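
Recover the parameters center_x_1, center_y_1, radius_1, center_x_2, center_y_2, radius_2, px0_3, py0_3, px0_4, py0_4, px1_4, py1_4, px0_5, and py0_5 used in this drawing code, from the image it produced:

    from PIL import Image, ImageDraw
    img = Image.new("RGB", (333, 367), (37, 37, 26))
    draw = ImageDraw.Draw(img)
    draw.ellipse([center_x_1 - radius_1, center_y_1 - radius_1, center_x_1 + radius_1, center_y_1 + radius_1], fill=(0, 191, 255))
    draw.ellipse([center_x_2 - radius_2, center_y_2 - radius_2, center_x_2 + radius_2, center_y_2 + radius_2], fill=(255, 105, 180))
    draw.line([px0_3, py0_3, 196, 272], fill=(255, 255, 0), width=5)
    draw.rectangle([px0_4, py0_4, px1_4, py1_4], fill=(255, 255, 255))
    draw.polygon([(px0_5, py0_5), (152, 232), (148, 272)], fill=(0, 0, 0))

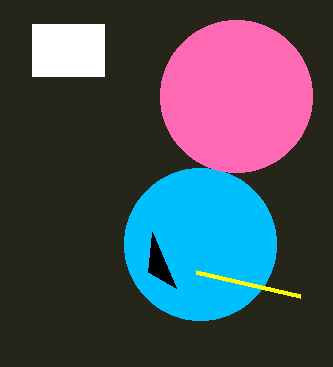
center_x_1 = 200
center_y_1 = 244
radius_1 = 76
center_x_2 = 236
center_y_2 = 96
radius_2 = 76
px0_3 = 300
py0_3 = 296
px0_4 = 32
py0_4 = 24
px1_4 = 104
py1_4 = 76
px0_5 = 176
py0_5 = 288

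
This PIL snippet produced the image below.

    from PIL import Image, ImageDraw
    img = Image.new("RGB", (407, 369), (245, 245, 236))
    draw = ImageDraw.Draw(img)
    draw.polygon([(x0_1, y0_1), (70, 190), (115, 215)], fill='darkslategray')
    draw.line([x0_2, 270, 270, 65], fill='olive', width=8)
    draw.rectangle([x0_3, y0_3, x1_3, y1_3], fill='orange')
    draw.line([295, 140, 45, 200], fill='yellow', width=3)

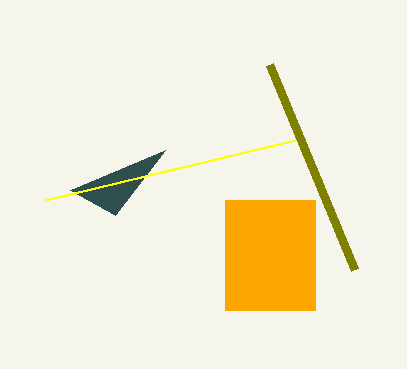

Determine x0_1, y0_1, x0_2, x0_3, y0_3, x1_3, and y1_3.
x0_1 = 165
y0_1 = 150
x0_2 = 355
x0_3 = 225
y0_3 = 200
x1_3 = 315
y1_3 = 310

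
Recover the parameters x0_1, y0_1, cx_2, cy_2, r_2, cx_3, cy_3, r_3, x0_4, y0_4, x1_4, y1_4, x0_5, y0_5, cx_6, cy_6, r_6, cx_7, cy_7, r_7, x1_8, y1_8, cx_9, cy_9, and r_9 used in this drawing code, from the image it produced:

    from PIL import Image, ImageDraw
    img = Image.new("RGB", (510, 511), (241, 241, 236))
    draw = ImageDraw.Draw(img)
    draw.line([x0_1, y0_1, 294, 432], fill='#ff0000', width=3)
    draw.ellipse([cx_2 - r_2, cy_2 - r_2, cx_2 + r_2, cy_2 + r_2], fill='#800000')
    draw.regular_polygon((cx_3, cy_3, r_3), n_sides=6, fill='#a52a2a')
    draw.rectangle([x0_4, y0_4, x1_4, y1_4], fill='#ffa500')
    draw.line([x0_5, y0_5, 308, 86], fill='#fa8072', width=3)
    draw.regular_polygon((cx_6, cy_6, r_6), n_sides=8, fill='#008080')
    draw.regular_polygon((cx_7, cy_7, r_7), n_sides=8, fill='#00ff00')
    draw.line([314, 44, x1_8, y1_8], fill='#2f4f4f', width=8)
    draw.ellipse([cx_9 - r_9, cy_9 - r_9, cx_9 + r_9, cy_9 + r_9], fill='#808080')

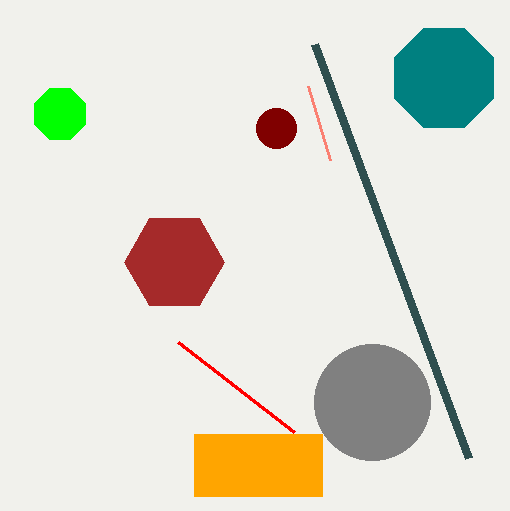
x0_1 = 178, y0_1 = 342, cx_2 = 276, cy_2 = 128, r_2 = 20, cx_3 = 174, cy_3 = 262, r_3 = 50, x0_4 = 194, y0_4 = 434, x1_4 = 322, y1_4 = 496, x0_5 = 330, y0_5 = 160, cx_6 = 444, cy_6 = 78, r_6 = 54, cx_7 = 60, cy_7 = 114, r_7 = 28, x1_8 = 468, y1_8 = 458, cx_9 = 372, cy_9 = 402, r_9 = 58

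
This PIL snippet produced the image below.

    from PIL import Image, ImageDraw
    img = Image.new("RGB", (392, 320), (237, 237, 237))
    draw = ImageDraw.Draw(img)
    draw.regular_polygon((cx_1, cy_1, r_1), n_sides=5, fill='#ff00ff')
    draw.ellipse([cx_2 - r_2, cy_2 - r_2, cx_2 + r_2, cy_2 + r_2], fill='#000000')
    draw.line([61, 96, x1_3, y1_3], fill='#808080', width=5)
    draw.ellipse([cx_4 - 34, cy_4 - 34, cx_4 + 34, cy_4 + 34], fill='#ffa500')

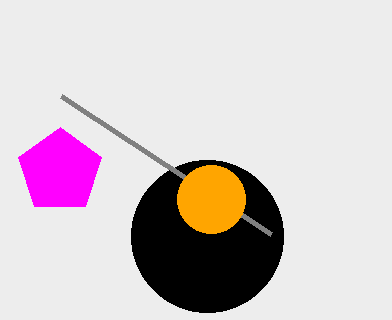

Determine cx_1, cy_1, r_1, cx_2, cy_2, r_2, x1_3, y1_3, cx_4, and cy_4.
cx_1 = 60, cy_1 = 171, r_1 = 44, cx_2 = 207, cy_2 = 236, r_2 = 76, x1_3 = 271, y1_3 = 234, cx_4 = 211, cy_4 = 199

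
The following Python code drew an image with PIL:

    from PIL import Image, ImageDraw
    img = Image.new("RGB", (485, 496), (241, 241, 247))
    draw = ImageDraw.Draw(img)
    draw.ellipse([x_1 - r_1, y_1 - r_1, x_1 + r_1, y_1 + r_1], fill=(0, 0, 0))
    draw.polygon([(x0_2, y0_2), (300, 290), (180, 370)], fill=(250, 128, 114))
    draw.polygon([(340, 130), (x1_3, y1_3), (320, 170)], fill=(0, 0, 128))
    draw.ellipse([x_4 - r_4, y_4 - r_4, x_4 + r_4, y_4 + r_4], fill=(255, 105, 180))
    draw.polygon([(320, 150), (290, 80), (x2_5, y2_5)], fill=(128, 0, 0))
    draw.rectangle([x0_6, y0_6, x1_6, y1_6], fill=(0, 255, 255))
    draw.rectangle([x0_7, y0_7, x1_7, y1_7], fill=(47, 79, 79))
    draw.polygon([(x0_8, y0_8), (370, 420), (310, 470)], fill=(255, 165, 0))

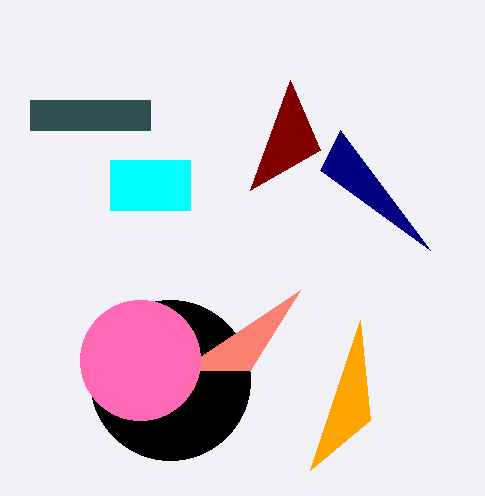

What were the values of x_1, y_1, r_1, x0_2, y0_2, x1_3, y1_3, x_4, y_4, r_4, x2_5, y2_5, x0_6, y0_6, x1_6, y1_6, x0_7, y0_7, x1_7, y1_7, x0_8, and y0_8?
x_1 = 170; y_1 = 380; r_1 = 80; x0_2 = 250; y0_2 = 370; x1_3 = 430; y1_3 = 250; x_4 = 140; y_4 = 360; r_4 = 60; x2_5 = 250; y2_5 = 190; x0_6 = 110; y0_6 = 160; x1_6 = 190; y1_6 = 210; x0_7 = 30; y0_7 = 100; x1_7 = 150; y1_7 = 130; x0_8 = 360; y0_8 = 320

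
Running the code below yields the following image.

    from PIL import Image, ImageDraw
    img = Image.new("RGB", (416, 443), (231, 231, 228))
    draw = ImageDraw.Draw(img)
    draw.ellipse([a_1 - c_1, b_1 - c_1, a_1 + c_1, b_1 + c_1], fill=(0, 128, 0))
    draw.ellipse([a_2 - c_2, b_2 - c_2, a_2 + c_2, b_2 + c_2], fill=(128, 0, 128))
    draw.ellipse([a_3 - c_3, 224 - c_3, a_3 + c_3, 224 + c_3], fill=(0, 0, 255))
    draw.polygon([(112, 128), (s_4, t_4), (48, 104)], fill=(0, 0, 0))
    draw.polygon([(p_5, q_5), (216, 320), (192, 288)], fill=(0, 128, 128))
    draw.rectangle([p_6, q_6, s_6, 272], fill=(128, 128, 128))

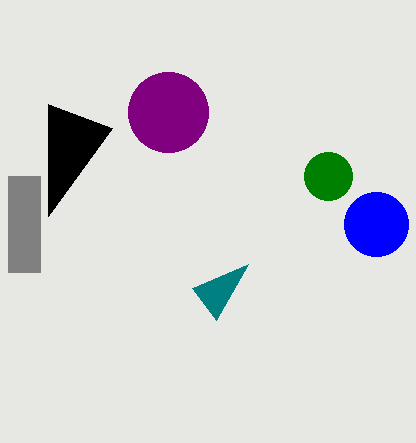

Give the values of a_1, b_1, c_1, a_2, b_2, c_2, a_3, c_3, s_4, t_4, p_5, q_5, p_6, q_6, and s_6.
a_1 = 328, b_1 = 176, c_1 = 24, a_2 = 168, b_2 = 112, c_2 = 40, a_3 = 376, c_3 = 32, s_4 = 48, t_4 = 216, p_5 = 248, q_5 = 264, p_6 = 8, q_6 = 176, s_6 = 40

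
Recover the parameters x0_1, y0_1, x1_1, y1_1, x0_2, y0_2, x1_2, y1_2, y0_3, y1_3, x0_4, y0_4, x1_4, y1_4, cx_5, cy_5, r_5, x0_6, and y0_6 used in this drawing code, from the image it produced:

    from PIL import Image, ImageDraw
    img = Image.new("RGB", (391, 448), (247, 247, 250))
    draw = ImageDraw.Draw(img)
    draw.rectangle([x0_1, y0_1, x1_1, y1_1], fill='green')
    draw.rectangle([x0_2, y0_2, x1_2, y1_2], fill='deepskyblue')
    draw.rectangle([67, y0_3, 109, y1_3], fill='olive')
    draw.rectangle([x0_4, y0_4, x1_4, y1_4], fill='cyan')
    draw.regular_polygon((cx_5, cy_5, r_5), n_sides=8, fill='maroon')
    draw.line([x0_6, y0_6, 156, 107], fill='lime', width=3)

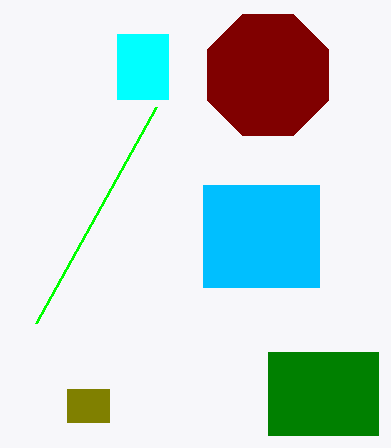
x0_1 = 268
y0_1 = 352
x1_1 = 378
y1_1 = 435
x0_2 = 203
y0_2 = 185
x1_2 = 319
y1_2 = 287
y0_3 = 389
y1_3 = 422
x0_4 = 117
y0_4 = 34
x1_4 = 168
y1_4 = 99
cx_5 = 268
cy_5 = 75
r_5 = 66
x0_6 = 36
y0_6 = 323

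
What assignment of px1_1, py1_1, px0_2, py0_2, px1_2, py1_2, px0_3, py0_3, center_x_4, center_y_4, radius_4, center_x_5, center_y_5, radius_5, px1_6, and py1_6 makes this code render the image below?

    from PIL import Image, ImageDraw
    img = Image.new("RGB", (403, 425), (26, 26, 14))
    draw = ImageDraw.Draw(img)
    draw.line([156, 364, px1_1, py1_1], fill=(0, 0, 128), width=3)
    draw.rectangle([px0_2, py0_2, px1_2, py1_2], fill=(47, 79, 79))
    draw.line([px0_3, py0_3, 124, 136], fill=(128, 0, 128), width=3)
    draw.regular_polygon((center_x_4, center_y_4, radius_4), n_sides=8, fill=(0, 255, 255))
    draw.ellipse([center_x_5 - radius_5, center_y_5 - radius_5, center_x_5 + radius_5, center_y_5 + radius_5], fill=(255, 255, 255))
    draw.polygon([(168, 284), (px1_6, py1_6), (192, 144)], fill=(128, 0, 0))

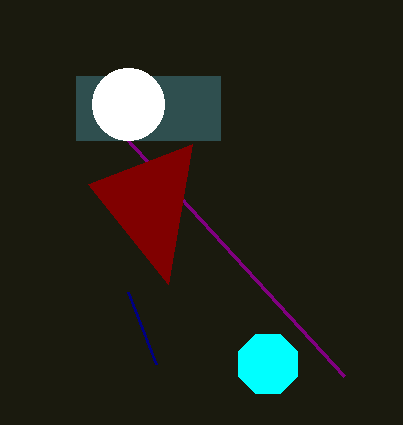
px1_1 = 128
py1_1 = 292
px0_2 = 76
py0_2 = 76
px1_2 = 220
py1_2 = 140
px0_3 = 344
py0_3 = 376
center_x_4 = 268
center_y_4 = 364
radius_4 = 32
center_x_5 = 128
center_y_5 = 104
radius_5 = 36
px1_6 = 88
py1_6 = 184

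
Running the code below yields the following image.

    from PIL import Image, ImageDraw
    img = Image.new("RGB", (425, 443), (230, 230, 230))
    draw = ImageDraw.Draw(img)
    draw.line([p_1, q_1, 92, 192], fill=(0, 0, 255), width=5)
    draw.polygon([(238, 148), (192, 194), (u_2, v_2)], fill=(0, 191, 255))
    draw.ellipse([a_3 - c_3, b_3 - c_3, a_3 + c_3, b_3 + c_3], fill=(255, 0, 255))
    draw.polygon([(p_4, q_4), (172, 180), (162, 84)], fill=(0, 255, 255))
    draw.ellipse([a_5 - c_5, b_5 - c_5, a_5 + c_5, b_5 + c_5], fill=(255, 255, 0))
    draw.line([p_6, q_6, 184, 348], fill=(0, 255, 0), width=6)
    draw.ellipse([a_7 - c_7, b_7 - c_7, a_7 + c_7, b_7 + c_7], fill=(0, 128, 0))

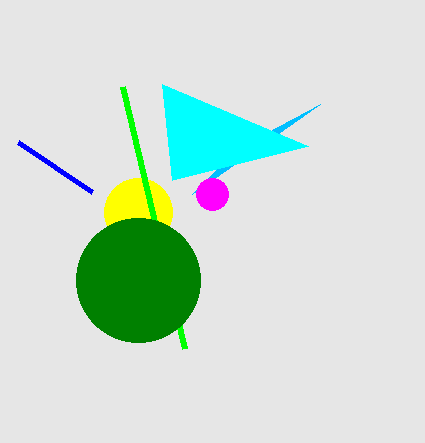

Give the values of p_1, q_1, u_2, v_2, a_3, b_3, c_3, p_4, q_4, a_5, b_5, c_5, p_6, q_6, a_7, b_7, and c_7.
p_1 = 18, q_1 = 142, u_2 = 320, v_2 = 104, a_3 = 212, b_3 = 194, c_3 = 16, p_4 = 308, q_4 = 146, a_5 = 138, b_5 = 212, c_5 = 34, p_6 = 122, q_6 = 86, a_7 = 138, b_7 = 280, c_7 = 62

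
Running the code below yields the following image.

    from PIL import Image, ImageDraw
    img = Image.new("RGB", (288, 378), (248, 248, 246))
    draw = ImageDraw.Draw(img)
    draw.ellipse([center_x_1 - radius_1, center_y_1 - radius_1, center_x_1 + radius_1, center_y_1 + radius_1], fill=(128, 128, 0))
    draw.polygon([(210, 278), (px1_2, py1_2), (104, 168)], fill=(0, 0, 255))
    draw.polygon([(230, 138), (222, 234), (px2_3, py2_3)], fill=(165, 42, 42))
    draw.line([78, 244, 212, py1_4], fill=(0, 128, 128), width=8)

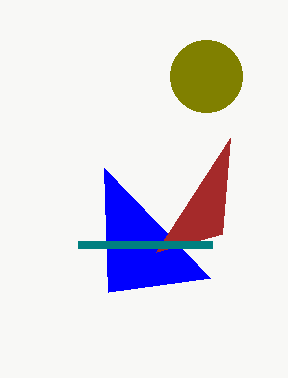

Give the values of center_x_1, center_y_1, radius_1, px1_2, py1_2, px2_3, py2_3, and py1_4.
center_x_1 = 206; center_y_1 = 76; radius_1 = 36; px1_2 = 108; py1_2 = 292; px2_3 = 156; py2_3 = 252; py1_4 = 244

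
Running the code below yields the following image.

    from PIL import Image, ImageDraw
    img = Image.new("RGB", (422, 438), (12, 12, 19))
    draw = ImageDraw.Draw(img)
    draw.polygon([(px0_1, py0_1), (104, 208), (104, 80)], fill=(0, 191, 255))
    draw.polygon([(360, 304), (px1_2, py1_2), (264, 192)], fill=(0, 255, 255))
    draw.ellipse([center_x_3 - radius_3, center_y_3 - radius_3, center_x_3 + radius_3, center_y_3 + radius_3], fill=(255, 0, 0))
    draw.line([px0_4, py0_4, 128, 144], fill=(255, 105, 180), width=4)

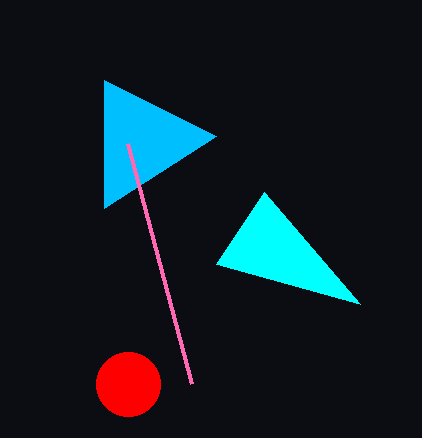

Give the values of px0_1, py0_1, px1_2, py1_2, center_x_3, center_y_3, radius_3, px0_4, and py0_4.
px0_1 = 216; py0_1 = 136; px1_2 = 216; py1_2 = 264; center_x_3 = 128; center_y_3 = 384; radius_3 = 32; px0_4 = 192; py0_4 = 384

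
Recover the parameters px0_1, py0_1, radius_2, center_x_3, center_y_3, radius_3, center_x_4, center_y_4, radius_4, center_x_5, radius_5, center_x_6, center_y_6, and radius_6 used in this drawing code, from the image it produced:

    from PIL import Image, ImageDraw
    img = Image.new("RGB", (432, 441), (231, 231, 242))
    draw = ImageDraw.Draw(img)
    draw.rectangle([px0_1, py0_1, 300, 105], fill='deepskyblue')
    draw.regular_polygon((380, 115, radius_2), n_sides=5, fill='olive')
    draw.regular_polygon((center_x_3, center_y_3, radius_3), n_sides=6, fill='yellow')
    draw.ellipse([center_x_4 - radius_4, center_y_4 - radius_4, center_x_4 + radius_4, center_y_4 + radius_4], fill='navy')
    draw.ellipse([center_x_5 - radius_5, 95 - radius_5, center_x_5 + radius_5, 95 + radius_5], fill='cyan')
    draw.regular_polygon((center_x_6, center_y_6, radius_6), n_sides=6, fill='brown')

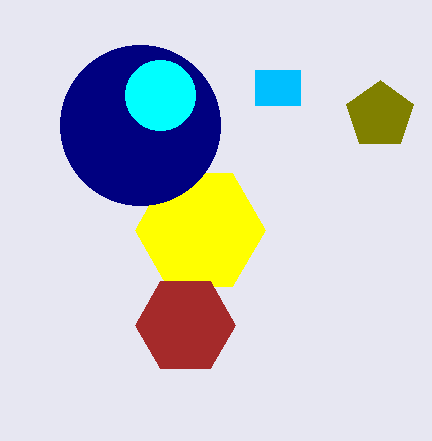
px0_1 = 255
py0_1 = 70
radius_2 = 35
center_x_3 = 200
center_y_3 = 230
radius_3 = 65
center_x_4 = 140
center_y_4 = 125
radius_4 = 80
center_x_5 = 160
radius_5 = 35
center_x_6 = 185
center_y_6 = 325
radius_6 = 50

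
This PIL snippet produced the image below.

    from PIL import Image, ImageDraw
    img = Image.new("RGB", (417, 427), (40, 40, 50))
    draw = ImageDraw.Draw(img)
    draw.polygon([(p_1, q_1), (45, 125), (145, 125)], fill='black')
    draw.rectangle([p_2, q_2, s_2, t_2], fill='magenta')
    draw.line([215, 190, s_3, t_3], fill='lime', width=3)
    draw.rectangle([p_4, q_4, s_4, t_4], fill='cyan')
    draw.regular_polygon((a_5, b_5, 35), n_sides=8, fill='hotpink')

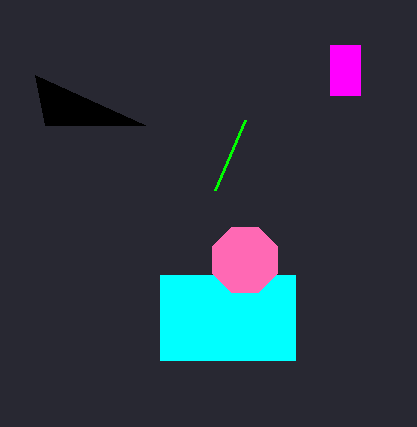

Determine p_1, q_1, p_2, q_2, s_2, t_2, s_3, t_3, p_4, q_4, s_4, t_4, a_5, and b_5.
p_1 = 35, q_1 = 75, p_2 = 330, q_2 = 45, s_2 = 360, t_2 = 95, s_3 = 245, t_3 = 120, p_4 = 160, q_4 = 275, s_4 = 295, t_4 = 360, a_5 = 245, b_5 = 260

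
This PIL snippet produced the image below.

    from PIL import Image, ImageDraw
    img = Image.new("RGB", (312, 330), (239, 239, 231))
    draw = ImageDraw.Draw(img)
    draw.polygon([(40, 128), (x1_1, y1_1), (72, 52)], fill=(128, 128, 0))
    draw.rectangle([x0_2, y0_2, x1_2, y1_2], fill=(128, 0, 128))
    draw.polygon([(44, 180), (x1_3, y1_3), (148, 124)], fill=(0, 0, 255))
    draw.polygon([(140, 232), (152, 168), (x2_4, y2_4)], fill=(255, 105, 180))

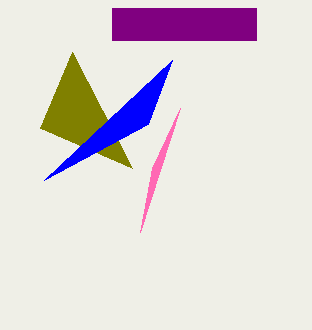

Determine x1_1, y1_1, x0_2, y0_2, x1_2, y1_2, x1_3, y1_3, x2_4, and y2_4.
x1_1 = 132; y1_1 = 168; x0_2 = 112; y0_2 = 8; x1_2 = 256; y1_2 = 40; x1_3 = 172; y1_3 = 60; x2_4 = 180; y2_4 = 108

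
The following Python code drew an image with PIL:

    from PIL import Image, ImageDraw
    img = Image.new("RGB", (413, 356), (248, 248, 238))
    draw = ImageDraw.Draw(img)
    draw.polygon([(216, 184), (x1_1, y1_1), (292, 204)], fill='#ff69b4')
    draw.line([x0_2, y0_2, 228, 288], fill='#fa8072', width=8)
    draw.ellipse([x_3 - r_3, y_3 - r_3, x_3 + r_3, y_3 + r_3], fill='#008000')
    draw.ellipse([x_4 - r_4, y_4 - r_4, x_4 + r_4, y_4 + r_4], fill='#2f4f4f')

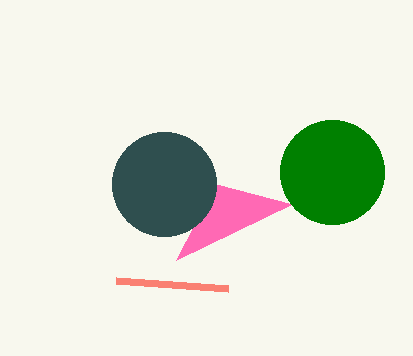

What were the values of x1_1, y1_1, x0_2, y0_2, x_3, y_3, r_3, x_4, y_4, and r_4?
x1_1 = 176
y1_1 = 260
x0_2 = 116
y0_2 = 280
x_3 = 332
y_3 = 172
r_3 = 52
x_4 = 164
y_4 = 184
r_4 = 52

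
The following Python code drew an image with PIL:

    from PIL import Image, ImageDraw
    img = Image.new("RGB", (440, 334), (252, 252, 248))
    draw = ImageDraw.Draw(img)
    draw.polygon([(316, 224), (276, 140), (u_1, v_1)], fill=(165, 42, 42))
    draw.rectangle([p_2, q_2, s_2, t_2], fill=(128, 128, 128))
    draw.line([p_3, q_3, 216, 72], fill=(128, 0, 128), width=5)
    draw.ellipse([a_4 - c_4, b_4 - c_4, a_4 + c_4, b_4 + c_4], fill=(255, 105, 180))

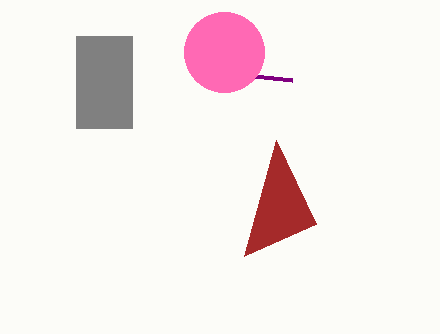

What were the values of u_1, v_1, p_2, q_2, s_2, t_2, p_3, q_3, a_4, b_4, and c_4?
u_1 = 244
v_1 = 256
p_2 = 76
q_2 = 36
s_2 = 132
t_2 = 128
p_3 = 292
q_3 = 80
a_4 = 224
b_4 = 52
c_4 = 40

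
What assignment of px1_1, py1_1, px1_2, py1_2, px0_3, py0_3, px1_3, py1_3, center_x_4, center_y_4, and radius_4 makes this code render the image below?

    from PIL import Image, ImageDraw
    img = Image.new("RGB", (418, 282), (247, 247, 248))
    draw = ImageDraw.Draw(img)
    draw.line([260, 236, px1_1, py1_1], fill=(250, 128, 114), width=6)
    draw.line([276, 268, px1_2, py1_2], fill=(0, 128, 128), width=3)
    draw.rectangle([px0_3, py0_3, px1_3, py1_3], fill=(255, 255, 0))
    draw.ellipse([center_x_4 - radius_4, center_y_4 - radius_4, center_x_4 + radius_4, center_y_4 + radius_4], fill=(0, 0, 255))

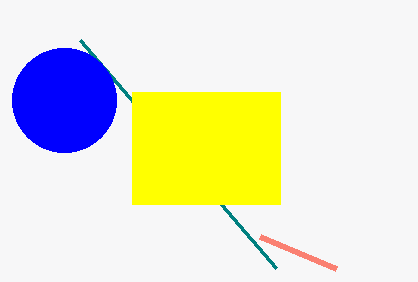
px1_1 = 336; py1_1 = 268; px1_2 = 80; py1_2 = 40; px0_3 = 132; py0_3 = 92; px1_3 = 280; py1_3 = 204; center_x_4 = 64; center_y_4 = 100; radius_4 = 52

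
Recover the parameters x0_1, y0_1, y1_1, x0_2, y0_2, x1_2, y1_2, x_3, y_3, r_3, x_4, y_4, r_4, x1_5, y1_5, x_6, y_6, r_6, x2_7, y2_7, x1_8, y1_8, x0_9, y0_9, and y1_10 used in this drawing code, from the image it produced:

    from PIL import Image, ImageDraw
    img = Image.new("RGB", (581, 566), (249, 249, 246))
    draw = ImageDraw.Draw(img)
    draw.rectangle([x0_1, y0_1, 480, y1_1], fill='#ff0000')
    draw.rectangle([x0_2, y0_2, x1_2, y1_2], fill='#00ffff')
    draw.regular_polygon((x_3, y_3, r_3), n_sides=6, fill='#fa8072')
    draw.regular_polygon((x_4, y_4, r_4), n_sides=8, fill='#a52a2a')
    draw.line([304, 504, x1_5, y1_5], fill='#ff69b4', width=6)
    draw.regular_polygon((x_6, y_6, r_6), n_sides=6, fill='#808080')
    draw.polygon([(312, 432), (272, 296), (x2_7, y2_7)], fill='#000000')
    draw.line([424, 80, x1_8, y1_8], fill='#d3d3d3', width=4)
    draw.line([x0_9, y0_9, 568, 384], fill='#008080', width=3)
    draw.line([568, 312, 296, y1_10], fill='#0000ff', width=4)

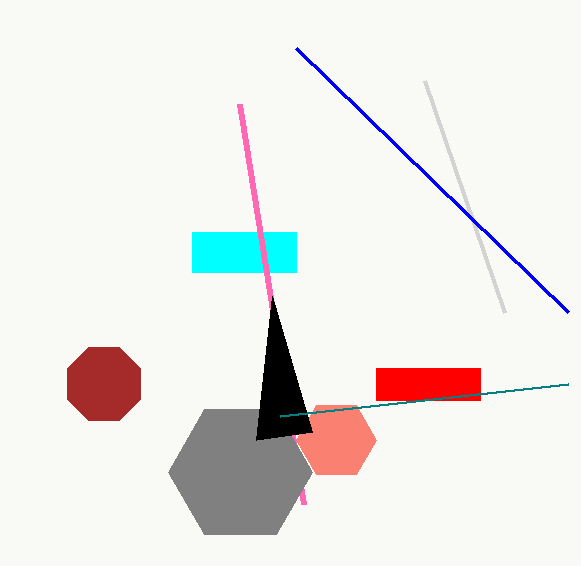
x0_1 = 376; y0_1 = 368; y1_1 = 400; x0_2 = 192; y0_2 = 232; x1_2 = 296; y1_2 = 272; x_3 = 336; y_3 = 440; r_3 = 40; x_4 = 104; y_4 = 384; r_4 = 40; x1_5 = 240; y1_5 = 104; x_6 = 240; y_6 = 472; r_6 = 72; x2_7 = 256; y2_7 = 440; x1_8 = 504; y1_8 = 312; x0_9 = 280; y0_9 = 416; y1_10 = 48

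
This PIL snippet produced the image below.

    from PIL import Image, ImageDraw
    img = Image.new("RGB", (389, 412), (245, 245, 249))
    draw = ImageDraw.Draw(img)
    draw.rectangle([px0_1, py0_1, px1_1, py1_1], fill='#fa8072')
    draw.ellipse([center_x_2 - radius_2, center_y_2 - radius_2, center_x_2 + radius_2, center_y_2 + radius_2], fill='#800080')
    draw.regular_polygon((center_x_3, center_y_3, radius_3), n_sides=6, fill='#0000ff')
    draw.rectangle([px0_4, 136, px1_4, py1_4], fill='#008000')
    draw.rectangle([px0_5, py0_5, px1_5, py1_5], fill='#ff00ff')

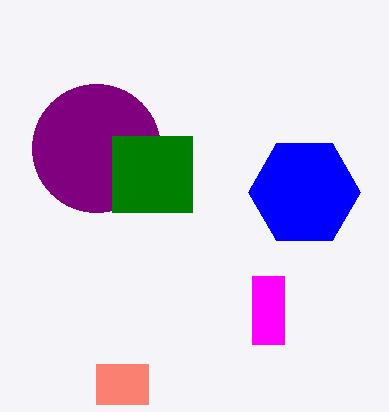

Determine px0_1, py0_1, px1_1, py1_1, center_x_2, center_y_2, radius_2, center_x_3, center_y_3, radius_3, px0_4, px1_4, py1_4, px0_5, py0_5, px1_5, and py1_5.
px0_1 = 96; py0_1 = 364; px1_1 = 148; py1_1 = 404; center_x_2 = 96; center_y_2 = 148; radius_2 = 64; center_x_3 = 304; center_y_3 = 192; radius_3 = 56; px0_4 = 112; px1_4 = 192; py1_4 = 212; px0_5 = 252; py0_5 = 276; px1_5 = 284; py1_5 = 344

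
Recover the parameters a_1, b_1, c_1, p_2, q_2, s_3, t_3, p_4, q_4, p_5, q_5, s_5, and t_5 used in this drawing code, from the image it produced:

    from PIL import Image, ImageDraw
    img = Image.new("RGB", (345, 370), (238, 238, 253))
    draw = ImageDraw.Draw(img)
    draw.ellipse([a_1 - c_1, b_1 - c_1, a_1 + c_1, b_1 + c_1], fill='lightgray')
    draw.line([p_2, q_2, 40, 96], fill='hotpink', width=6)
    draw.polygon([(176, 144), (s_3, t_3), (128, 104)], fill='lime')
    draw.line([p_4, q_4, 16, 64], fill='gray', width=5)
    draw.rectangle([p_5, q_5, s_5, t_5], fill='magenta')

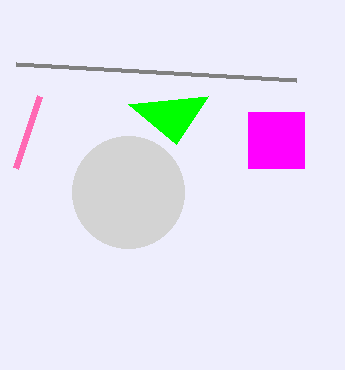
a_1 = 128, b_1 = 192, c_1 = 56, p_2 = 16, q_2 = 168, s_3 = 208, t_3 = 96, p_4 = 296, q_4 = 80, p_5 = 248, q_5 = 112, s_5 = 304, t_5 = 168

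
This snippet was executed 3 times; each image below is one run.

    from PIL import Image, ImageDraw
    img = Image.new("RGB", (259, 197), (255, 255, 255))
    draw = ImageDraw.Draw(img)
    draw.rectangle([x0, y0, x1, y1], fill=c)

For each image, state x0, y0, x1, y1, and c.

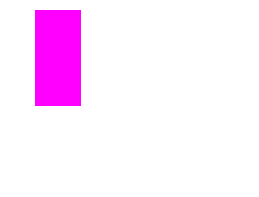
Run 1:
x0 = 35, y0 = 10, x1 = 80, y1 = 105, c = 'magenta'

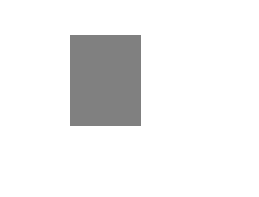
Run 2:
x0 = 70, y0 = 35, x1 = 140, y1 = 125, c = 'gray'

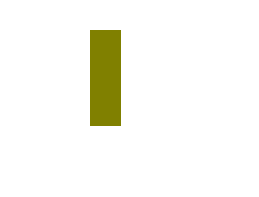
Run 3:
x0 = 90; y0 = 30; x1 = 120; y1 = 125; c = 'olive'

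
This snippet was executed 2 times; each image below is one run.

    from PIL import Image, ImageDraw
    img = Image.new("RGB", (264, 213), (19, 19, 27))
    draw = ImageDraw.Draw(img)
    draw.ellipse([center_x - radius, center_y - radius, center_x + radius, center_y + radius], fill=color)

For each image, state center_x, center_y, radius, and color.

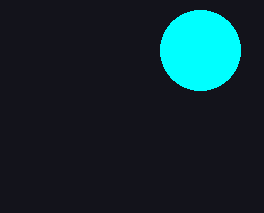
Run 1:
center_x = 200, center_y = 50, radius = 40, color = 'cyan'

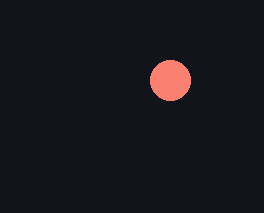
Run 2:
center_x = 170, center_y = 80, radius = 20, color = 'salmon'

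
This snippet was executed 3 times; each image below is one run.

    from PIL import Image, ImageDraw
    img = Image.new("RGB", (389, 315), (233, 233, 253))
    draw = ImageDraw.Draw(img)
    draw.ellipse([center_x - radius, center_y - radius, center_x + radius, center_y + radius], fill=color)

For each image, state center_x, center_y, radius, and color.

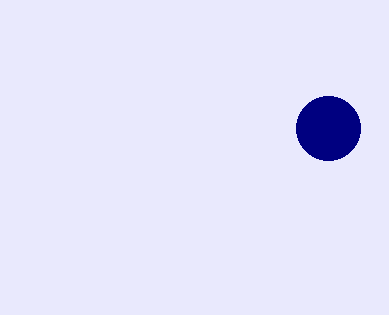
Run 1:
center_x = 328, center_y = 128, radius = 32, color = 'navy'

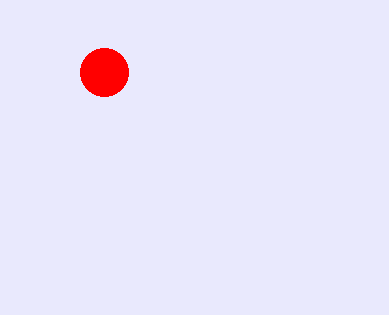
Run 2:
center_x = 104
center_y = 72
radius = 24
color = 'red'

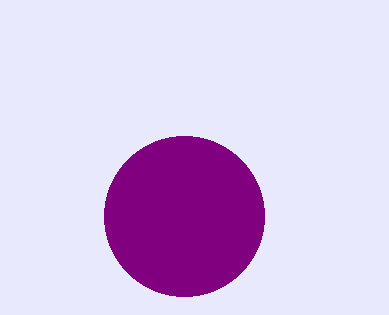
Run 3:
center_x = 184; center_y = 216; radius = 80; color = 'purple'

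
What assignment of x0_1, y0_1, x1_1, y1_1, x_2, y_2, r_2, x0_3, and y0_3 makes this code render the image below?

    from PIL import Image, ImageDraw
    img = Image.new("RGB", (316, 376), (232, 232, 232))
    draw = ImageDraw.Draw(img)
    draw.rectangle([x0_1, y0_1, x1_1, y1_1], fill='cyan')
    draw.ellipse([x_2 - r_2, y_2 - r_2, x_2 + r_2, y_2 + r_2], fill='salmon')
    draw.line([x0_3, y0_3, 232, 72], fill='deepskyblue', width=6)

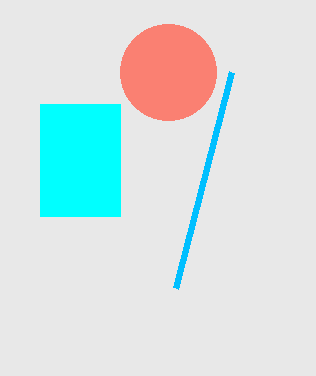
x0_1 = 40, y0_1 = 104, x1_1 = 120, y1_1 = 216, x_2 = 168, y_2 = 72, r_2 = 48, x0_3 = 176, y0_3 = 288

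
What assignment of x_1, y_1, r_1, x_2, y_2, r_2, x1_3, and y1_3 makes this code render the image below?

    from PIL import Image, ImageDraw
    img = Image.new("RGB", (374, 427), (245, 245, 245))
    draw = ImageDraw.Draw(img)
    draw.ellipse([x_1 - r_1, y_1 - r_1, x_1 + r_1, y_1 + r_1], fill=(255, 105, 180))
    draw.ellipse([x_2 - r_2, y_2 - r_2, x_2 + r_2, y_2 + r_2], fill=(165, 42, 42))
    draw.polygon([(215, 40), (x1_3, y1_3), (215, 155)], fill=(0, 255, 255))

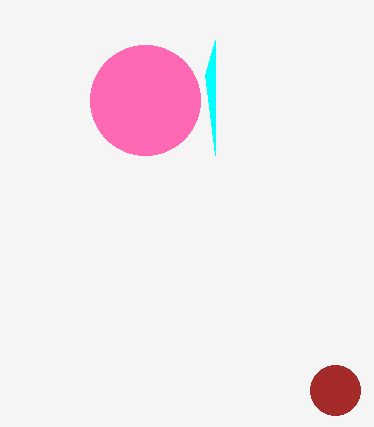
x_1 = 145
y_1 = 100
r_1 = 55
x_2 = 335
y_2 = 390
r_2 = 25
x1_3 = 205
y1_3 = 75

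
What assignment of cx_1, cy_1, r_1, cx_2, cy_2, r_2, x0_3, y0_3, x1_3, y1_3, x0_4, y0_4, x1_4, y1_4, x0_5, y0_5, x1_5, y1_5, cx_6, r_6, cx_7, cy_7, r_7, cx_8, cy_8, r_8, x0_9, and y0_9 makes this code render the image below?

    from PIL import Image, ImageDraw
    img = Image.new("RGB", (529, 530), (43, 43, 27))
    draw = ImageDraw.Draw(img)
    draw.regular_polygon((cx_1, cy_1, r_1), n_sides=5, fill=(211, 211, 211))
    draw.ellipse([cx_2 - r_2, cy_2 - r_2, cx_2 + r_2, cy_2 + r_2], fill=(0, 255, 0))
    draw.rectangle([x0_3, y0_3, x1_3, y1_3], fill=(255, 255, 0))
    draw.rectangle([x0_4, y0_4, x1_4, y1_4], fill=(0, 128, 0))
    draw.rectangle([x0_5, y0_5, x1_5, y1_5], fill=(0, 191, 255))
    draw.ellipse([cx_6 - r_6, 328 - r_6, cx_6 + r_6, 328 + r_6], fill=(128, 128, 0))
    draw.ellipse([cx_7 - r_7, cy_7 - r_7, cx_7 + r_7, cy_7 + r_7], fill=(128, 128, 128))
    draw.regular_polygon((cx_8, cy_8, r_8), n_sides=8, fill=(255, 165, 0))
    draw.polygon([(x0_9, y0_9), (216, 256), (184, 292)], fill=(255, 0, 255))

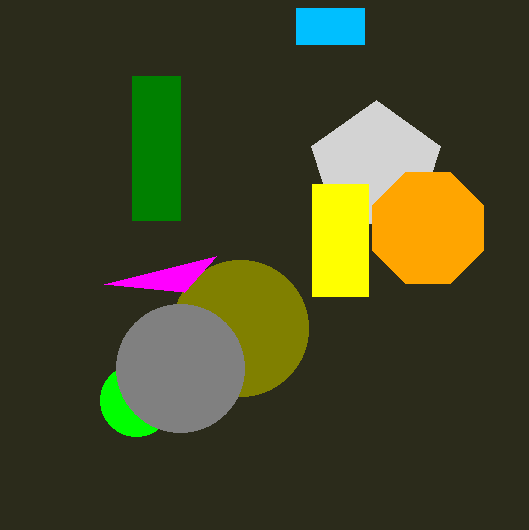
cx_1 = 376; cy_1 = 168; r_1 = 68; cx_2 = 136; cy_2 = 400; r_2 = 36; x0_3 = 312; y0_3 = 184; x1_3 = 368; y1_3 = 296; x0_4 = 132; y0_4 = 76; x1_4 = 180; y1_4 = 220; x0_5 = 296; y0_5 = 8; x1_5 = 364; y1_5 = 44; cx_6 = 240; r_6 = 68; cx_7 = 180; cy_7 = 368; r_7 = 64; cx_8 = 428; cy_8 = 228; r_8 = 60; x0_9 = 104; y0_9 = 284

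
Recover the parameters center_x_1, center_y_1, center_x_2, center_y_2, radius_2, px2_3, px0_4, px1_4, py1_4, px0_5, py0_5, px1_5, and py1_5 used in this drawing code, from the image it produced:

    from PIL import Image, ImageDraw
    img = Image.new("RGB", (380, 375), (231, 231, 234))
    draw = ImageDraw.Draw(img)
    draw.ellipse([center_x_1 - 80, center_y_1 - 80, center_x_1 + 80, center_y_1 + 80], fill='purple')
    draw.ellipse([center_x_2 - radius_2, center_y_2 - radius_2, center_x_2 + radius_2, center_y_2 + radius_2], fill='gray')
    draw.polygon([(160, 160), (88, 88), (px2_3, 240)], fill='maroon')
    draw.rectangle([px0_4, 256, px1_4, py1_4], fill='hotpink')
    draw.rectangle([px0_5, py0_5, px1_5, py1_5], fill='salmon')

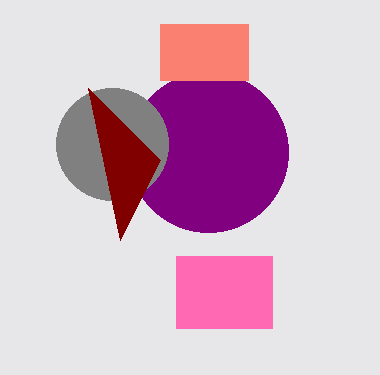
center_x_1 = 208
center_y_1 = 152
center_x_2 = 112
center_y_2 = 144
radius_2 = 56
px2_3 = 120
px0_4 = 176
px1_4 = 272
py1_4 = 328
px0_5 = 160
py0_5 = 24
px1_5 = 248
py1_5 = 80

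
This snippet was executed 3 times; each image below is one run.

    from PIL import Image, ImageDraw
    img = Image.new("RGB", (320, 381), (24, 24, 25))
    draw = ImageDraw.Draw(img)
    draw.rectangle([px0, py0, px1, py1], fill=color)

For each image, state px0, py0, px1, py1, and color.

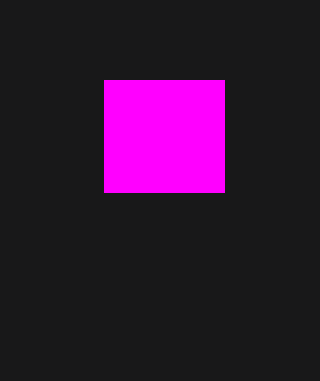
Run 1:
px0 = 104, py0 = 80, px1 = 224, py1 = 192, color = 'magenta'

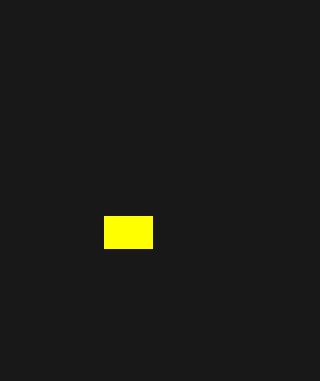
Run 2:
px0 = 104
py0 = 216
px1 = 152
py1 = 248
color = 'yellow'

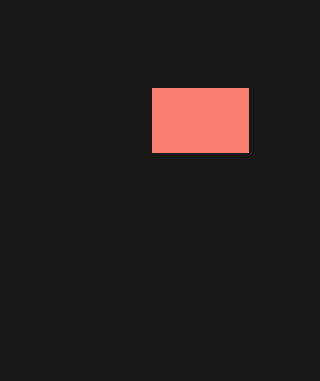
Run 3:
px0 = 152
py0 = 88
px1 = 248
py1 = 152
color = 'salmon'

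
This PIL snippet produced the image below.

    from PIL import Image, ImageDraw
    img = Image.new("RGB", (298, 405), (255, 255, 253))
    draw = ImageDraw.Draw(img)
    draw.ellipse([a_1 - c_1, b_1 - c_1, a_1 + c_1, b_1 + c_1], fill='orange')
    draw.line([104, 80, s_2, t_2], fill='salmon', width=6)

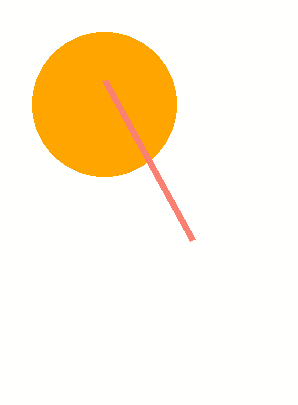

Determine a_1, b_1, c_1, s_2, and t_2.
a_1 = 104, b_1 = 104, c_1 = 72, s_2 = 192, t_2 = 240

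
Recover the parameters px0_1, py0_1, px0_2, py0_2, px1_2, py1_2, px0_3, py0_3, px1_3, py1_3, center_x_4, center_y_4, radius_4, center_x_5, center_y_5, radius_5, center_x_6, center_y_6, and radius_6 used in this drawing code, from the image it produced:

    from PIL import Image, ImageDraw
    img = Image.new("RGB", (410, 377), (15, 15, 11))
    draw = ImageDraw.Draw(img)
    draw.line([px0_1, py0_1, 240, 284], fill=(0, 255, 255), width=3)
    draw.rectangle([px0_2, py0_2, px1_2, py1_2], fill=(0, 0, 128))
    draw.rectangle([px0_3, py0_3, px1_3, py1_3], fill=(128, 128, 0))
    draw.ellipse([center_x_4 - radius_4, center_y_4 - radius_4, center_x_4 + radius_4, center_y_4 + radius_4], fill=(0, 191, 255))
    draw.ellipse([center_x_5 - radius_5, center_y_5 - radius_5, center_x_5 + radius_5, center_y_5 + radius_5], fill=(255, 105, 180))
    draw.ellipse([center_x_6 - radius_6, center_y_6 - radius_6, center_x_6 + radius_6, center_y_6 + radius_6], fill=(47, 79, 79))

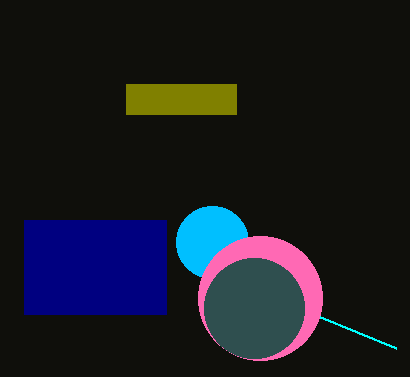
px0_1 = 396, py0_1 = 348, px0_2 = 24, py0_2 = 220, px1_2 = 166, py1_2 = 314, px0_3 = 126, py0_3 = 84, px1_3 = 236, py1_3 = 114, center_x_4 = 212, center_y_4 = 242, radius_4 = 36, center_x_5 = 260, center_y_5 = 298, radius_5 = 62, center_x_6 = 254, center_y_6 = 308, radius_6 = 50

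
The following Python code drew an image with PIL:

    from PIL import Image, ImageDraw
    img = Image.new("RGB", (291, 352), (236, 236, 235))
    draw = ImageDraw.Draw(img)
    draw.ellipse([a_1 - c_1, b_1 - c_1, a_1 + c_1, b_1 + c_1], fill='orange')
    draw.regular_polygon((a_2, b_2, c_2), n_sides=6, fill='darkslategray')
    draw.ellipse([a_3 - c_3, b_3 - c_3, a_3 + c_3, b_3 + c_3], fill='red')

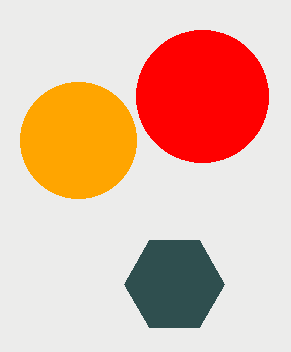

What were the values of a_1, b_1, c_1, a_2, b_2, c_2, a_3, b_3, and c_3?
a_1 = 78; b_1 = 140; c_1 = 58; a_2 = 174; b_2 = 284; c_2 = 50; a_3 = 202; b_3 = 96; c_3 = 66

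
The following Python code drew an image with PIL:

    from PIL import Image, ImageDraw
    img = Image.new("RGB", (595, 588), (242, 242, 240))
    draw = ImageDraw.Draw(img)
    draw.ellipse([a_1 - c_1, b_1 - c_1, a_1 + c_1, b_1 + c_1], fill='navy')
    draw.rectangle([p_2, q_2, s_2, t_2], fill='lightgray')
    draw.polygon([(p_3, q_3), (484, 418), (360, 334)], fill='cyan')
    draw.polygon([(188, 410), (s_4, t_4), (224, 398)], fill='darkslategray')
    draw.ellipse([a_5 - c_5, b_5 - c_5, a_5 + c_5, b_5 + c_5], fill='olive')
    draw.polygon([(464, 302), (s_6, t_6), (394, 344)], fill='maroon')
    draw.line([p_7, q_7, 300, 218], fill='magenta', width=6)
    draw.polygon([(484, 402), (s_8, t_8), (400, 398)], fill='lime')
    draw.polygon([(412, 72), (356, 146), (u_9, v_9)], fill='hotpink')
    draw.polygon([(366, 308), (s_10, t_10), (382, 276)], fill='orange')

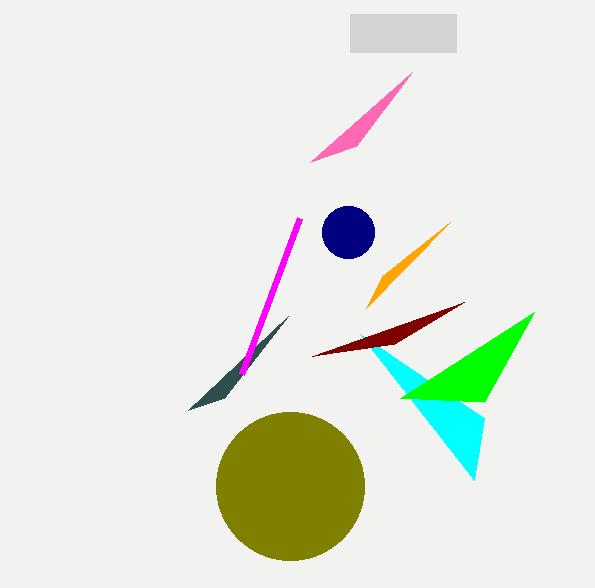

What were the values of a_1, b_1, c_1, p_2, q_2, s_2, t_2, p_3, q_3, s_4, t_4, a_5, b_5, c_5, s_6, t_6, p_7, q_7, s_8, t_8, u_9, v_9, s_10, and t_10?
a_1 = 348
b_1 = 232
c_1 = 26
p_2 = 350
q_2 = 14
s_2 = 456
t_2 = 52
p_3 = 474
q_3 = 480
s_4 = 288
t_4 = 316
a_5 = 290
b_5 = 486
c_5 = 74
s_6 = 312
t_6 = 356
p_7 = 242
q_7 = 374
s_8 = 534
t_8 = 312
u_9 = 310
v_9 = 162
s_10 = 450
t_10 = 222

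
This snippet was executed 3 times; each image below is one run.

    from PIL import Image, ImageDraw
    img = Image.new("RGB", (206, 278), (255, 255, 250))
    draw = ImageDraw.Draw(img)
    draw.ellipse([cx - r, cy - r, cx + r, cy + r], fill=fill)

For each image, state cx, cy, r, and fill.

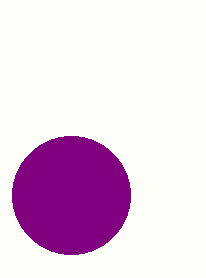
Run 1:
cx = 71
cy = 195
r = 59
fill = 'purple'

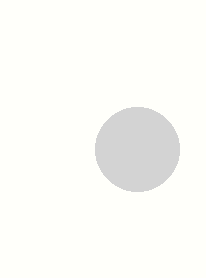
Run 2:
cx = 137, cy = 149, r = 42, fill = 'lightgray'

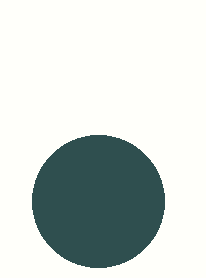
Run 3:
cx = 98, cy = 201, r = 66, fill = 'darkslategray'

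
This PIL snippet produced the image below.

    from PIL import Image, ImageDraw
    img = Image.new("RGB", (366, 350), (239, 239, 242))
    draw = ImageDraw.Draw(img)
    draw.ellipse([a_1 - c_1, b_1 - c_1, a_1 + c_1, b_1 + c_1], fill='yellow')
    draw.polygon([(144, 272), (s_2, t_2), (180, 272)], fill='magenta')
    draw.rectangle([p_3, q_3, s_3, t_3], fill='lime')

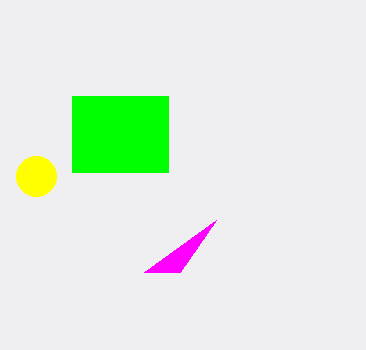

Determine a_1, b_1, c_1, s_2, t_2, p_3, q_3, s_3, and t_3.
a_1 = 36; b_1 = 176; c_1 = 20; s_2 = 216; t_2 = 220; p_3 = 72; q_3 = 96; s_3 = 168; t_3 = 172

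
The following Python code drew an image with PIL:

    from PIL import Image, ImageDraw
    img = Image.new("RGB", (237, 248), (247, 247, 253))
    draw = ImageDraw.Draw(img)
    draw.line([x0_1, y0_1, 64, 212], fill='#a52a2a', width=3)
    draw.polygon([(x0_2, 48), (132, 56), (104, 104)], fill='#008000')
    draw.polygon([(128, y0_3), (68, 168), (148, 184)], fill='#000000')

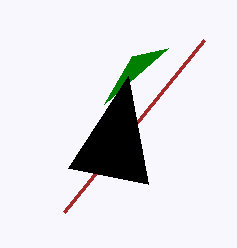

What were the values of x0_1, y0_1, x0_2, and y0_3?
x0_1 = 204, y0_1 = 40, x0_2 = 168, y0_3 = 76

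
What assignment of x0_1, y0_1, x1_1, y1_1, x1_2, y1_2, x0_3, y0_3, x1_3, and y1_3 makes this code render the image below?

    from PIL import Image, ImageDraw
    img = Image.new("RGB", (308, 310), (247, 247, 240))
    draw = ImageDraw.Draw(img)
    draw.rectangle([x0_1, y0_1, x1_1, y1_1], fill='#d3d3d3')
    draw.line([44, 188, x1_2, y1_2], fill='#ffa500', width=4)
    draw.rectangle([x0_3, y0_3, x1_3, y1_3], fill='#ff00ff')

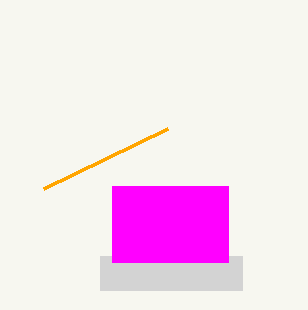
x0_1 = 100
y0_1 = 256
x1_1 = 242
y1_1 = 290
x1_2 = 168
y1_2 = 128
x0_3 = 112
y0_3 = 186
x1_3 = 228
y1_3 = 262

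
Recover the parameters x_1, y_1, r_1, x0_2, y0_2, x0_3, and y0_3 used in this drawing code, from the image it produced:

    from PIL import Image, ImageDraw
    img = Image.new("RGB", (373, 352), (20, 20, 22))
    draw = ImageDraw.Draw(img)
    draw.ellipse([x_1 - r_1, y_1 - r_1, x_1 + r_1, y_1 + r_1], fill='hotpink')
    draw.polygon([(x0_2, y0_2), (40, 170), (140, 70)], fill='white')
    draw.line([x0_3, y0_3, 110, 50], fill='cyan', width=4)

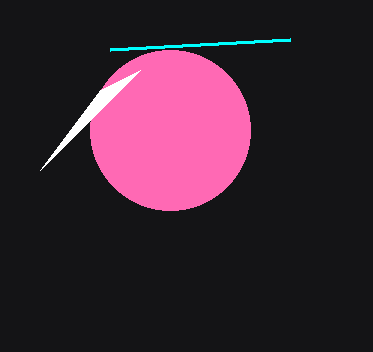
x_1 = 170, y_1 = 130, r_1 = 80, x0_2 = 100, y0_2 = 90, x0_3 = 290, y0_3 = 40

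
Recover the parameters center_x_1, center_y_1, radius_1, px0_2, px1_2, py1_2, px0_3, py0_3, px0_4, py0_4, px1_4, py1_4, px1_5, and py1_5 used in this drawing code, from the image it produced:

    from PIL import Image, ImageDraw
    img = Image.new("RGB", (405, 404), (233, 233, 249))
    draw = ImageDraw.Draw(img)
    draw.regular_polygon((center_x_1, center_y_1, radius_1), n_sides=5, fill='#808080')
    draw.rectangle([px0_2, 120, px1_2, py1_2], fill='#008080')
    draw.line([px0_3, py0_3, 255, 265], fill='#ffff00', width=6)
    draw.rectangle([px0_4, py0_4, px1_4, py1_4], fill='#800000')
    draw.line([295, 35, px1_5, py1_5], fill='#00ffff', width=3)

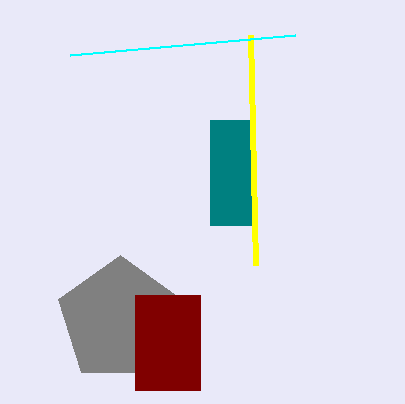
center_x_1 = 120; center_y_1 = 320; radius_1 = 65; px0_2 = 210; px1_2 = 255; py1_2 = 225; px0_3 = 250; py0_3 = 35; px0_4 = 135; py0_4 = 295; px1_4 = 200; py1_4 = 390; px1_5 = 70; py1_5 = 55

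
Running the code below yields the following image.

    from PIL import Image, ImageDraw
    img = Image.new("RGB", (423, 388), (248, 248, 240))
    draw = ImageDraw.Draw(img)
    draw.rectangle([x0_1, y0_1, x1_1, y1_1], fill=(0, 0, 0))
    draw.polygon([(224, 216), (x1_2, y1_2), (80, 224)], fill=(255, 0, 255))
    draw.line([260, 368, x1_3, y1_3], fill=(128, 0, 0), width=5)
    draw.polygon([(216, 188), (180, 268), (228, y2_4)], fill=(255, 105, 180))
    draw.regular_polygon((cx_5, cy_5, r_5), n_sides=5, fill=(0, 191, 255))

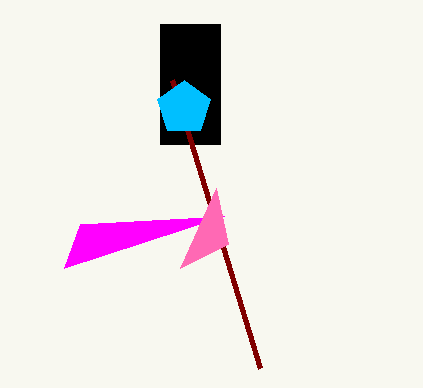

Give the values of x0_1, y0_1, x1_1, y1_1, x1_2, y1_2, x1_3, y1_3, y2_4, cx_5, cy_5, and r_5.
x0_1 = 160
y0_1 = 24
x1_1 = 220
y1_1 = 144
x1_2 = 64
y1_2 = 268
x1_3 = 172
y1_3 = 80
y2_4 = 244
cx_5 = 184
cy_5 = 108
r_5 = 28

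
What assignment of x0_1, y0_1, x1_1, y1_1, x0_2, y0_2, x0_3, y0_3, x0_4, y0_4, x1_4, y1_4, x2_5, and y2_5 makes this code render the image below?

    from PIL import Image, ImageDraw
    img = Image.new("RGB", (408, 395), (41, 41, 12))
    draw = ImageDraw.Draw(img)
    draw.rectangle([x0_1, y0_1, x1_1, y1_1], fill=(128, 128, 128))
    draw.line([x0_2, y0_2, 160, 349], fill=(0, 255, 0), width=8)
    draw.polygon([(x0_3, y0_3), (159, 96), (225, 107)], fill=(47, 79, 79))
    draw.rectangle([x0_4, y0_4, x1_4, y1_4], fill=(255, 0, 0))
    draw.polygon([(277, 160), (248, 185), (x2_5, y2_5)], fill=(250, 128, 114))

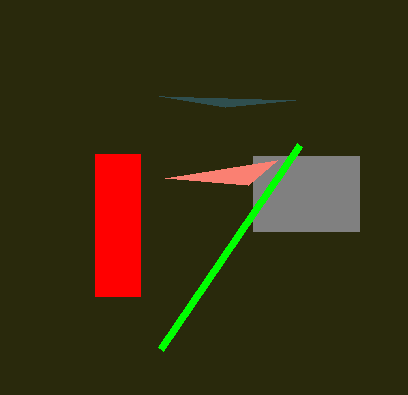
x0_1 = 253, y0_1 = 156, x1_1 = 359, y1_1 = 231, x0_2 = 299, y0_2 = 145, x0_3 = 295, y0_3 = 100, x0_4 = 95, y0_4 = 154, x1_4 = 140, y1_4 = 296, x2_5 = 165, y2_5 = 178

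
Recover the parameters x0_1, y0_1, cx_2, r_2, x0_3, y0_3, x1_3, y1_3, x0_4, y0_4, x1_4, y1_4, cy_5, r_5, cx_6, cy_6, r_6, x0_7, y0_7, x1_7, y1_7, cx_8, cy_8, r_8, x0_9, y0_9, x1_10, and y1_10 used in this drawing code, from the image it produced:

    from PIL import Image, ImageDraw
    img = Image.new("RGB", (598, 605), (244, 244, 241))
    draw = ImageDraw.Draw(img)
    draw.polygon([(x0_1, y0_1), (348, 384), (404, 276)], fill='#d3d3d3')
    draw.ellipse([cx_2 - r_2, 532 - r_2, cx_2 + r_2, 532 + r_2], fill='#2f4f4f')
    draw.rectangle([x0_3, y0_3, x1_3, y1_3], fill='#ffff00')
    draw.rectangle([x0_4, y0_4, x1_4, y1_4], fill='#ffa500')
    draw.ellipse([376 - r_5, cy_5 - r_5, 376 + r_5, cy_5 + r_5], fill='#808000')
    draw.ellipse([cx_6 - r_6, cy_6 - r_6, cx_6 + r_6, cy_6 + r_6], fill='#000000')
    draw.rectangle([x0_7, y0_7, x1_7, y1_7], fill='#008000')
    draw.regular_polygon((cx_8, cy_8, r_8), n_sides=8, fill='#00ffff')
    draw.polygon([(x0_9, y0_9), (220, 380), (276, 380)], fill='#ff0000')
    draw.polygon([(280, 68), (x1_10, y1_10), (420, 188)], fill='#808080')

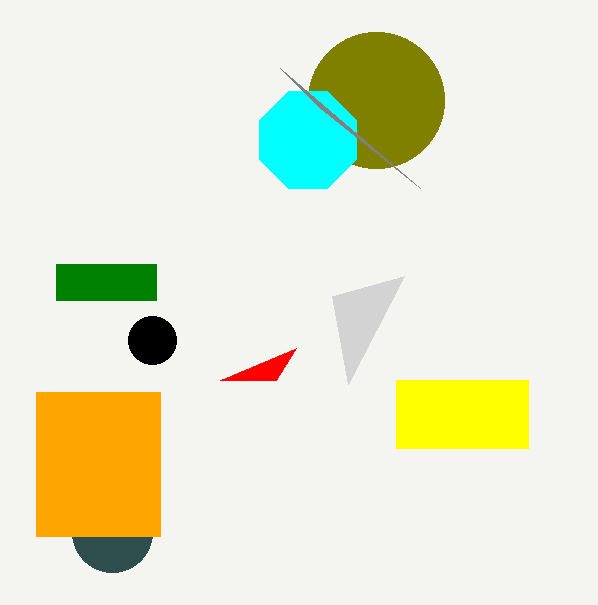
x0_1 = 332
y0_1 = 296
cx_2 = 112
r_2 = 40
x0_3 = 396
y0_3 = 380
x1_3 = 528
y1_3 = 448
x0_4 = 36
y0_4 = 392
x1_4 = 160
y1_4 = 536
cy_5 = 100
r_5 = 68
cx_6 = 152
cy_6 = 340
r_6 = 24
x0_7 = 56
y0_7 = 264
x1_7 = 156
y1_7 = 300
cx_8 = 308
cy_8 = 140
r_8 = 52
x0_9 = 296
y0_9 = 348
x1_10 = 320
y1_10 = 108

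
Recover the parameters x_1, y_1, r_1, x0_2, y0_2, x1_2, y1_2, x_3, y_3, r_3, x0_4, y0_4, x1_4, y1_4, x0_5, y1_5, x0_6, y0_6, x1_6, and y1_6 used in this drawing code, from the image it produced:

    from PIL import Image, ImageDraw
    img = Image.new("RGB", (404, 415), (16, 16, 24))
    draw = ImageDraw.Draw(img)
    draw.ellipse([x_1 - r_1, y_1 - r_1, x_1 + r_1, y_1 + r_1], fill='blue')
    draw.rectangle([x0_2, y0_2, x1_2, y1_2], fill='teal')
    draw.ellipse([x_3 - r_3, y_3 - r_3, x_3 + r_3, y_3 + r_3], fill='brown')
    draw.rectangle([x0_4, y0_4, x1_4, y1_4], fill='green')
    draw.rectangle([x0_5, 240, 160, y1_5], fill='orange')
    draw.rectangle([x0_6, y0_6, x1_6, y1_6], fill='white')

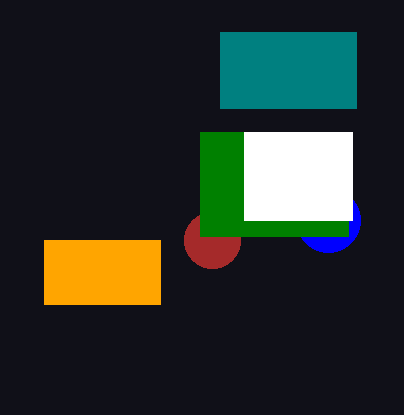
x_1 = 328
y_1 = 220
r_1 = 32
x0_2 = 220
y0_2 = 32
x1_2 = 356
y1_2 = 108
x_3 = 212
y_3 = 240
r_3 = 28
x0_4 = 200
y0_4 = 132
x1_4 = 348
y1_4 = 236
x0_5 = 44
y1_5 = 304
x0_6 = 244
y0_6 = 132
x1_6 = 352
y1_6 = 220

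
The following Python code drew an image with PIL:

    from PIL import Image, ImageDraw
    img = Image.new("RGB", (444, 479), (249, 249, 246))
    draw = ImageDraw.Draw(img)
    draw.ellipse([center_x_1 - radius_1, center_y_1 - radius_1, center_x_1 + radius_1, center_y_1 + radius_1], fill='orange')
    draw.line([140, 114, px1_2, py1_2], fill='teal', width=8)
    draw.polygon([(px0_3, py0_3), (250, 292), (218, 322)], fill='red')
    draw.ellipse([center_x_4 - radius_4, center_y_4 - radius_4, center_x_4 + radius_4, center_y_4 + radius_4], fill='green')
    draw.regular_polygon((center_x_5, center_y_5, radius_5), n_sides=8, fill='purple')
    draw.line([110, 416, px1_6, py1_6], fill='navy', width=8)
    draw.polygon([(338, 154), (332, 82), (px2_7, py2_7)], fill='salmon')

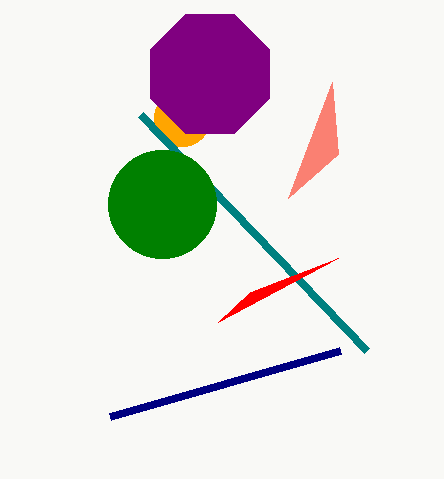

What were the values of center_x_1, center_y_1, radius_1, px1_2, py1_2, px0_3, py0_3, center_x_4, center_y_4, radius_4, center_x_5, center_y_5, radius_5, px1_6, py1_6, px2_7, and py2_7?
center_x_1 = 182; center_y_1 = 118; radius_1 = 28; px1_2 = 366; py1_2 = 350; px0_3 = 338; py0_3 = 258; center_x_4 = 162; center_y_4 = 204; radius_4 = 54; center_x_5 = 210; center_y_5 = 74; radius_5 = 64; px1_6 = 340; py1_6 = 350; px2_7 = 288; py2_7 = 198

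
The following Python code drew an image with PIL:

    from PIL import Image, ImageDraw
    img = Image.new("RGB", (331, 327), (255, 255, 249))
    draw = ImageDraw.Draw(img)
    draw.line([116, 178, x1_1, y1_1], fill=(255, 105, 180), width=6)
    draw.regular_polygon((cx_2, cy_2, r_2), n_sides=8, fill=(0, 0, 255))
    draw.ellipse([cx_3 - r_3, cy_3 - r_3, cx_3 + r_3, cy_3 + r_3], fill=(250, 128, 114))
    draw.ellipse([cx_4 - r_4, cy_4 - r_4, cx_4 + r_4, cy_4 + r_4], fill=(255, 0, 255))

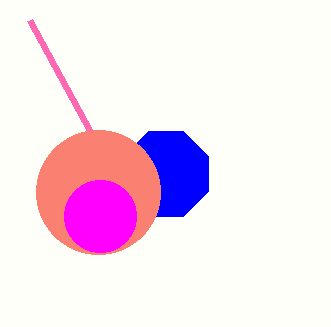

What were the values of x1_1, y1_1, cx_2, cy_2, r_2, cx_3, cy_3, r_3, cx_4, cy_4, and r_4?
x1_1 = 30
y1_1 = 20
cx_2 = 166
cy_2 = 174
r_2 = 46
cx_3 = 98
cy_3 = 192
r_3 = 62
cx_4 = 100
cy_4 = 216
r_4 = 36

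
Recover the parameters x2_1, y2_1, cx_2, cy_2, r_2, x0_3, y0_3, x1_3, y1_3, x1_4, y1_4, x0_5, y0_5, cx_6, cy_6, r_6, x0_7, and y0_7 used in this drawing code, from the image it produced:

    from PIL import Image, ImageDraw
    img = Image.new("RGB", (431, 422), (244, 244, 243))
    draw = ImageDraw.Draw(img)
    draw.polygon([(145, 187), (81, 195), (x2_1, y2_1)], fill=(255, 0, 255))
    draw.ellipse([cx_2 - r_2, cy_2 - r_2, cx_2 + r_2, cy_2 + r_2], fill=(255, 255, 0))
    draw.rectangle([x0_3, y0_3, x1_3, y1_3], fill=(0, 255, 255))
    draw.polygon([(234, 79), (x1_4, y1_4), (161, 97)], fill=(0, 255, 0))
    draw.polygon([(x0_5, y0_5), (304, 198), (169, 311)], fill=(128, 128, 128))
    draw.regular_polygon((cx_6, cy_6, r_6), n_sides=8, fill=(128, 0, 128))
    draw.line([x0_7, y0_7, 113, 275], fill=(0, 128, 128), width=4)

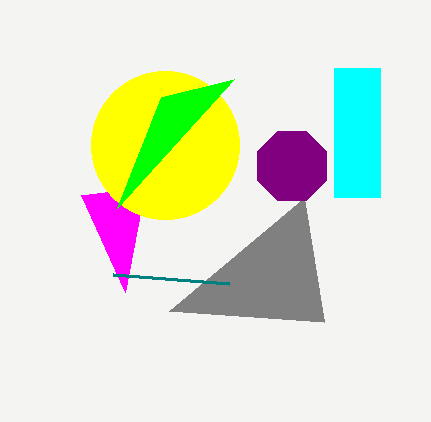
x2_1 = 125
y2_1 = 292
cx_2 = 165
cy_2 = 145
r_2 = 74
x0_3 = 334
y0_3 = 68
x1_3 = 380
y1_3 = 197
x1_4 = 117
y1_4 = 208
x0_5 = 324
y0_5 = 322
cx_6 = 292
cy_6 = 166
r_6 = 37
x0_7 = 229
y0_7 = 284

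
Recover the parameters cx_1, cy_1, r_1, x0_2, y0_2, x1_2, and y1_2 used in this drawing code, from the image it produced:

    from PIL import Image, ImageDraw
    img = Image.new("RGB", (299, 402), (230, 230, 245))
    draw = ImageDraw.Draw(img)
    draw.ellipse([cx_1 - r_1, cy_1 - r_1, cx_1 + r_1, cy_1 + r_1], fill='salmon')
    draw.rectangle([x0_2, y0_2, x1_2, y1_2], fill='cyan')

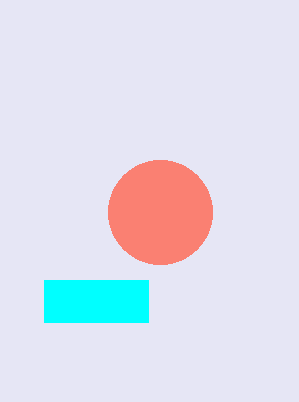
cx_1 = 160, cy_1 = 212, r_1 = 52, x0_2 = 44, y0_2 = 280, x1_2 = 148, y1_2 = 322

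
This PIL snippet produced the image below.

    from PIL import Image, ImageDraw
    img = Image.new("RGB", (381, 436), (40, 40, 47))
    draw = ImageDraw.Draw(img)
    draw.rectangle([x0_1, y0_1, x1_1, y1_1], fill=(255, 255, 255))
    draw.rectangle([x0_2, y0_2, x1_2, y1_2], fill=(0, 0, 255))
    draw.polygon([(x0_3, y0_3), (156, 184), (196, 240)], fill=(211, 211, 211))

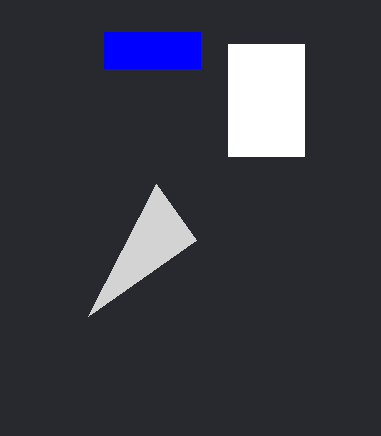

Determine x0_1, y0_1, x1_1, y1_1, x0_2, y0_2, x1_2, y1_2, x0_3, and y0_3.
x0_1 = 228, y0_1 = 44, x1_1 = 304, y1_1 = 156, x0_2 = 104, y0_2 = 32, x1_2 = 200, y1_2 = 68, x0_3 = 88, y0_3 = 316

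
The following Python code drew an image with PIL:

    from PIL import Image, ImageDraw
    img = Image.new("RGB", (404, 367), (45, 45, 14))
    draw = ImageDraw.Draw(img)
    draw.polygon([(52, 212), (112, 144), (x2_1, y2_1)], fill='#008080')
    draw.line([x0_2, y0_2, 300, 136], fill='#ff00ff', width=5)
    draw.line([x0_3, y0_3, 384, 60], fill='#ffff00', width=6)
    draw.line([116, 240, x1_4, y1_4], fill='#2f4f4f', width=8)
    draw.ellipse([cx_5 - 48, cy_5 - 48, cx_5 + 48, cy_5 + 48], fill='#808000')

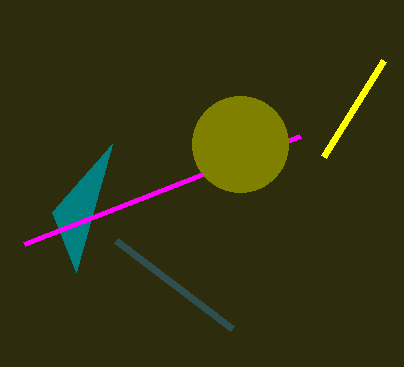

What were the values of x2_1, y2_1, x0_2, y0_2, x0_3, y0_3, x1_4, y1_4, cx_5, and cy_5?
x2_1 = 76, y2_1 = 272, x0_2 = 24, y0_2 = 244, x0_3 = 324, y0_3 = 156, x1_4 = 232, y1_4 = 328, cx_5 = 240, cy_5 = 144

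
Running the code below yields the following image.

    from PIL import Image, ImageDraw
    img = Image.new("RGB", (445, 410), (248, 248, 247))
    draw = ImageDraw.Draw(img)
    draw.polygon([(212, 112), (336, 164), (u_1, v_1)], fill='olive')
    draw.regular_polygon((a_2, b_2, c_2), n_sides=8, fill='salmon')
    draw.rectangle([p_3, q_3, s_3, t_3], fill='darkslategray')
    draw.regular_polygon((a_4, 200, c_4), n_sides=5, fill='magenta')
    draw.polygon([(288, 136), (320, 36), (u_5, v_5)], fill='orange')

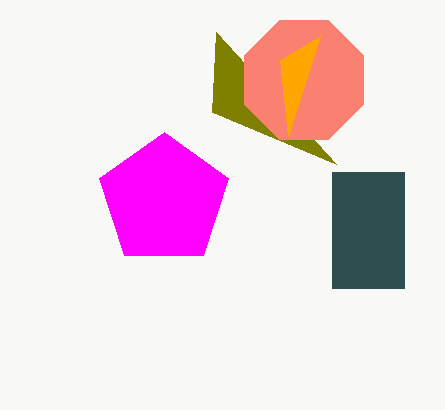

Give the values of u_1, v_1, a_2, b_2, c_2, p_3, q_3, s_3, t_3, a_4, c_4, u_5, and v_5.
u_1 = 216; v_1 = 32; a_2 = 304; b_2 = 80; c_2 = 64; p_3 = 332; q_3 = 172; s_3 = 404; t_3 = 288; a_4 = 164; c_4 = 68; u_5 = 280; v_5 = 60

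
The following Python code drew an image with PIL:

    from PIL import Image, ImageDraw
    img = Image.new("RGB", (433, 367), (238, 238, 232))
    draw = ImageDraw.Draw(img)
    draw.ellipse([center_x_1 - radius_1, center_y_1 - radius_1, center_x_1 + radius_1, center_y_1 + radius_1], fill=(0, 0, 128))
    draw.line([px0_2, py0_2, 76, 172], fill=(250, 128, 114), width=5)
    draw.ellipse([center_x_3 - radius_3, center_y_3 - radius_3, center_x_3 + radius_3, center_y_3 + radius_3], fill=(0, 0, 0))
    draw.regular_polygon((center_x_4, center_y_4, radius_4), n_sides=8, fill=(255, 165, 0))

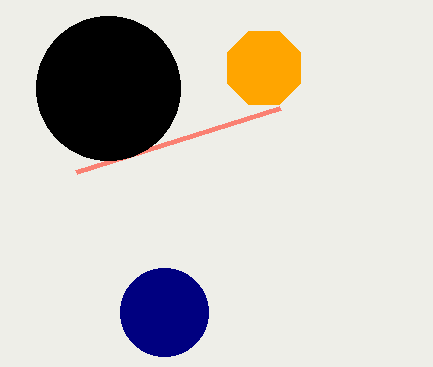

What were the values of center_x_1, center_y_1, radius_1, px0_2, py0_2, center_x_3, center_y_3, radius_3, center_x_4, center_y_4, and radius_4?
center_x_1 = 164, center_y_1 = 312, radius_1 = 44, px0_2 = 280, py0_2 = 108, center_x_3 = 108, center_y_3 = 88, radius_3 = 72, center_x_4 = 264, center_y_4 = 68, radius_4 = 40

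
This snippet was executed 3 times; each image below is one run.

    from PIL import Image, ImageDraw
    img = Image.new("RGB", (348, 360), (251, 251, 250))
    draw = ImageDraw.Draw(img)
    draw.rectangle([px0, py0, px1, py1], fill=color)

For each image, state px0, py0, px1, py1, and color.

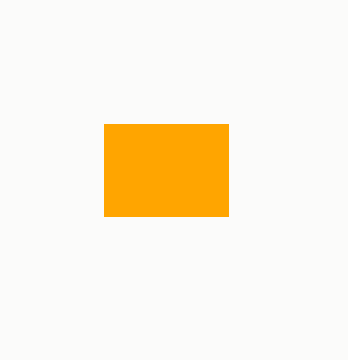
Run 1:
px0 = 104; py0 = 124; px1 = 228; py1 = 216; color = 'orange'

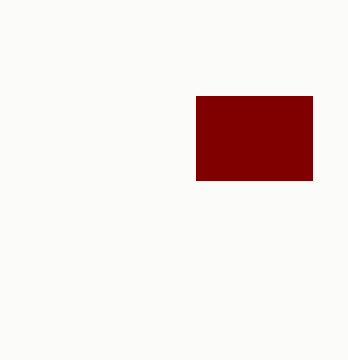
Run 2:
px0 = 196, py0 = 96, px1 = 312, py1 = 180, color = 'maroon'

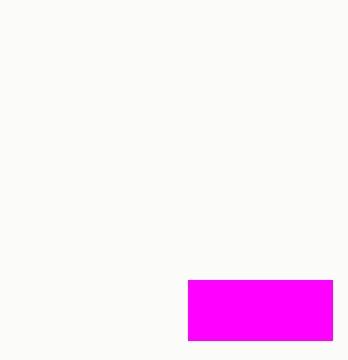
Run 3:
px0 = 188
py0 = 280
px1 = 332
py1 = 340
color = 'magenta'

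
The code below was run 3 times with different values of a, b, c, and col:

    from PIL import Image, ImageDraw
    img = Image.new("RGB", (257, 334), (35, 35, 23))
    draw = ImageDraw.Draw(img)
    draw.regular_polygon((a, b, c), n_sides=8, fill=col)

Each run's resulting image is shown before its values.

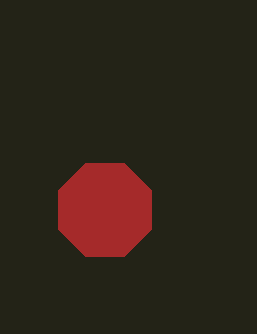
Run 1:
a = 105; b = 210; c = 50; col = 'brown'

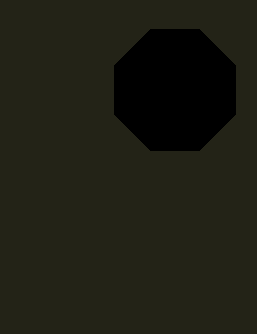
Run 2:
a = 175; b = 90; c = 65; col = 'black'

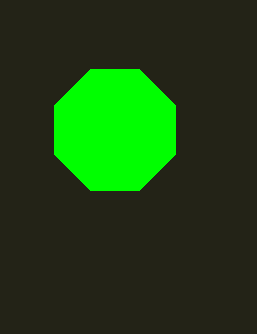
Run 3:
a = 115, b = 130, c = 65, col = 'lime'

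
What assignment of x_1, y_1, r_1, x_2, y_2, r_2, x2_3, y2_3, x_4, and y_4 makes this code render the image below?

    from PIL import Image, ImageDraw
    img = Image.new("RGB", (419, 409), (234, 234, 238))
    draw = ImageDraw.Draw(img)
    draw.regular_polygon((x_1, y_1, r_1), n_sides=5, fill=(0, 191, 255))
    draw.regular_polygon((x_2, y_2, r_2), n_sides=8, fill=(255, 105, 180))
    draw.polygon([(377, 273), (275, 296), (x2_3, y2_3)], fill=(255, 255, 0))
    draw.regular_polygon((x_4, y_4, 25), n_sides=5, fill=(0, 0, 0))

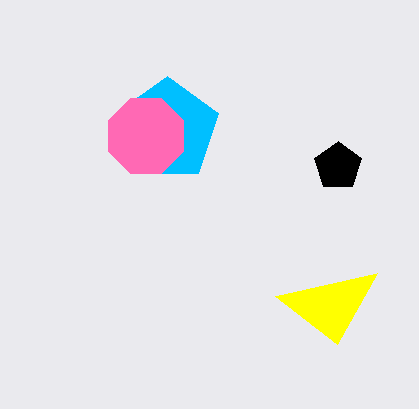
x_1 = 167, y_1 = 130, r_1 = 54, x_2 = 146, y_2 = 136, r_2 = 41, x2_3 = 337, y2_3 = 344, x_4 = 338, y_4 = 166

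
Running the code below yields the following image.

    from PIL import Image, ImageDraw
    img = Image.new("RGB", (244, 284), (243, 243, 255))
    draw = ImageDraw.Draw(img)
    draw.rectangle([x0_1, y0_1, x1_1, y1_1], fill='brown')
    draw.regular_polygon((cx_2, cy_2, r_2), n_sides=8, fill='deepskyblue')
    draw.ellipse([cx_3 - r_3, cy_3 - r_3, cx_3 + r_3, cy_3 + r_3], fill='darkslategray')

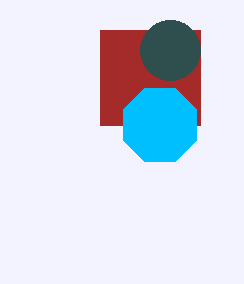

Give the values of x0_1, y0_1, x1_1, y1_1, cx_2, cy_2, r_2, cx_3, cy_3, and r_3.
x0_1 = 100; y0_1 = 30; x1_1 = 200; y1_1 = 125; cx_2 = 160; cy_2 = 125; r_2 = 40; cx_3 = 170; cy_3 = 50; r_3 = 30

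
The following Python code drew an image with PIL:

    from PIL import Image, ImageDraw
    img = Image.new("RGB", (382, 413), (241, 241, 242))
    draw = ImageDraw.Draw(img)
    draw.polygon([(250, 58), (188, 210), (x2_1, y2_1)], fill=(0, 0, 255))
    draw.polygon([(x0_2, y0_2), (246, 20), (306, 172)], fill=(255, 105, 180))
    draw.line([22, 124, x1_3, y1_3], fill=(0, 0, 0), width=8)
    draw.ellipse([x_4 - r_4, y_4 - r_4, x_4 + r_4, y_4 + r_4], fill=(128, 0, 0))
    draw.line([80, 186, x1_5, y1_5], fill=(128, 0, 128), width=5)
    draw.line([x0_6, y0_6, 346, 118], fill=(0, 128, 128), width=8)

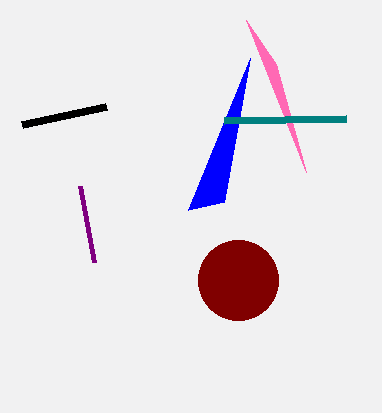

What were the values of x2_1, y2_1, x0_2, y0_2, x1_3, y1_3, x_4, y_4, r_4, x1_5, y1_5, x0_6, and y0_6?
x2_1 = 224
y2_1 = 202
x0_2 = 276
y0_2 = 64
x1_3 = 106
y1_3 = 106
x_4 = 238
y_4 = 280
r_4 = 40
x1_5 = 94
y1_5 = 262
x0_6 = 224
y0_6 = 120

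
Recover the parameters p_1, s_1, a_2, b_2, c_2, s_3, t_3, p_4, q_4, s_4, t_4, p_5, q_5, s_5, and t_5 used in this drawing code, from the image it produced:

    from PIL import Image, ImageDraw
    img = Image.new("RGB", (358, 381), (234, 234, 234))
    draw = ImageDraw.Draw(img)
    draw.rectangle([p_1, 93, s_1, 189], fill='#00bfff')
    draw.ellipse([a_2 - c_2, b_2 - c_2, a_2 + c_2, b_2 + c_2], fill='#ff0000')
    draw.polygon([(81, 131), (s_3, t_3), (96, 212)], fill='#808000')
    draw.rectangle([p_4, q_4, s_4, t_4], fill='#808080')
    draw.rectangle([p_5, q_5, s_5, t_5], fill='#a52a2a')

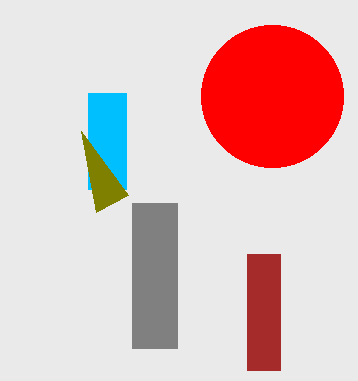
p_1 = 88; s_1 = 126; a_2 = 272; b_2 = 96; c_2 = 71; s_3 = 128; t_3 = 195; p_4 = 132; q_4 = 203; s_4 = 177; t_4 = 348; p_5 = 247; q_5 = 254; s_5 = 280; t_5 = 370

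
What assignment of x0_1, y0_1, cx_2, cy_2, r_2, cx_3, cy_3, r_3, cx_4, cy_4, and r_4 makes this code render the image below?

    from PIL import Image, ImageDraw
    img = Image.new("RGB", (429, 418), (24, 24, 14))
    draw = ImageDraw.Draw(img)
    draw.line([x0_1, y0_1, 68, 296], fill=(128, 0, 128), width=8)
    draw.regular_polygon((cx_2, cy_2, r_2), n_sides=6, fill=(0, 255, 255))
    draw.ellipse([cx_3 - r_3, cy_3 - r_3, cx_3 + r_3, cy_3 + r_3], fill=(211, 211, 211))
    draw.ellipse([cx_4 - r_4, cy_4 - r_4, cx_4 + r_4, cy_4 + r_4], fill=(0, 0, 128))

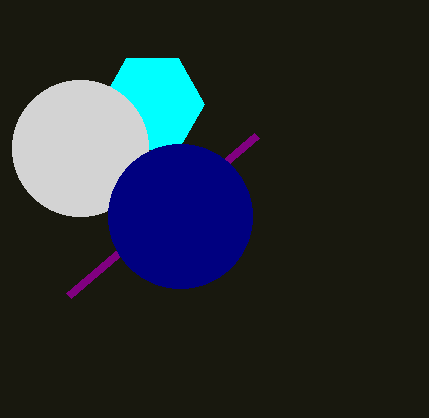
x0_1 = 256
y0_1 = 136
cx_2 = 152
cy_2 = 104
r_2 = 52
cx_3 = 80
cy_3 = 148
r_3 = 68
cx_4 = 180
cy_4 = 216
r_4 = 72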